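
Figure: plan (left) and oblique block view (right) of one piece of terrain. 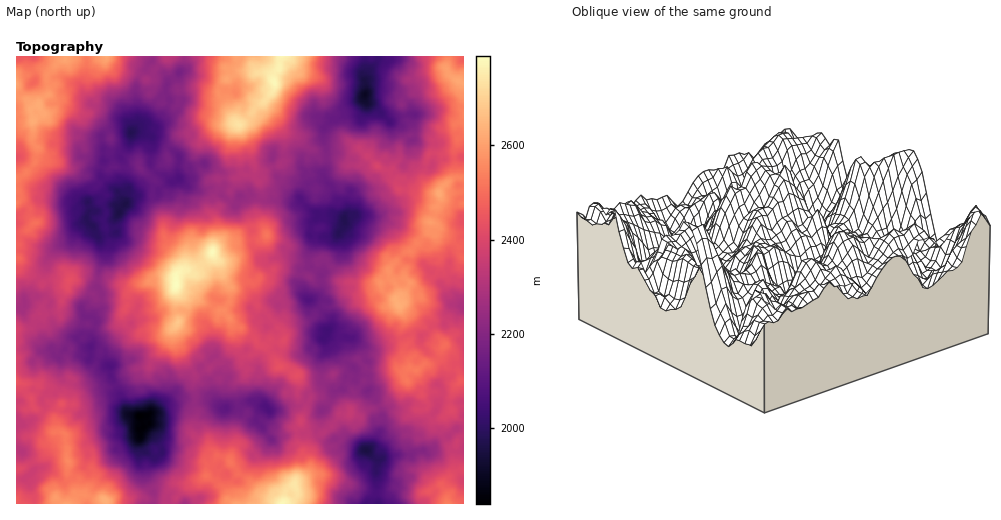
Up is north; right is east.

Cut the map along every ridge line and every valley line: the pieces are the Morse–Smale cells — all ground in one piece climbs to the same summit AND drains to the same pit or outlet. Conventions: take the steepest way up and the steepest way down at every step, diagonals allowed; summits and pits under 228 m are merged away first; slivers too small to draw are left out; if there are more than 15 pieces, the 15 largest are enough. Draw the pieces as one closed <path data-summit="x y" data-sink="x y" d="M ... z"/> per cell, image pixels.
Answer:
<path data-summit="398 304" data-sink="365 94" d="M447 56l-69 0-2 6-8 10-3 8 1 13 13-2 20 5 11 10 3 8-17 4-5 2 0 2-26-23-8 13-11 2-7 5-6 0-9 9-1 10 3 8 0 21-3 7 10 16 5 12 0 10 7 7 0 4-7 12 0 20-14 12-4 10 0 13-9 10 19 19 1 7-3 6 2 3 23 3 8 10 7 15-1 5-7 4-4-2 4 4 8 2 0 14 11 16 6-2 13-11 9-13-3-4 2-4 4-4-1-7-5-7 0-9-3-8 0-9 3-7-1-7-7-14-12-9-3-8 9-5-1-10 15-15 7-2 19-23 0-6 10-20 0-9-10-7-4-7 0-13 3-11 3-2 12 1 10-4 4-12 6-3 0-52-15-9-3-5z"/><path data-summit="176 284" data-sink="140 416" d="M213 253l-4 7-15 12-12-1-7 8-20 0-10 5-15 2-15-2-7-4-10 0 0 6 3 6 0 17-9 8-7 0-3 17-16 13 2 3 9 4 13-6 1 9 19 10 0 8 17 37 13 4 4 10 4-3-2-6 1-2 21-13 6 0 6-3 7 0 7 3 13-1 15 7 16-1 7-5 10-1 10 5 5 5 3 0 17-5 9 0 7-8 2-4-7-7-3-10-10-8-9-3-3-5 5-16 3-5-1-7-5-5 6-14-1-11-25-23-3 2-13-1-12 5-5-7-5-15z"/><path data-summit="105 500" data-sink="140 416" d="M22 308l-6 1 0 194 137 1 1-12-7-13-1-12-6-9 0-22 3-8-1-9-2-3-13-4-17-37 0-8-19-10-1-9-9 6-15-5-7 8-3-1-12-15-5-14-13-8z"/><path data-summit="39 104" data-sink="125 204" d="M105 56l-38 0-17 15-2 3 1 20-10 8-1 4 2 7-8 9 0 19 5 5-1 16-12 13-8 3 1 23 7 1 6 6 0 7 5 7-7 8-8 5-4 8 0 14 4 4 1 7 14 8 7 8 8-4 17 2 4-3 11-3 7 0 8 4 8-29-12-25-6-5 0-6 3-4 8 0 12-6 6 0 3 5 7-6-6-10-19-17 3-13 0-19-3-8 5-5 9-4 10 0 6 4 3-2 3-6-1-38 5-11-29-9z"/><path data-summit="176 284" data-sink="365 94" d="M325 181l-10 0-7 3-9 18-39-2-2 16 9 19-7 4-32 4-13 5-3 5 7 9 2 10 9 14 12-5 13 1 3-2 23 19 3 15-6 14 5 5 1 7-3 5-5 16 3 5 9 3 10 8 3 10 6 6 12-5 4-4 11 7-5 13-7 6 0 6 11 21 7 3-1-7-7-8 9-12 9 0 8 3 10-6 10-3 1-3-11-14 0-14-8-2-4-4 4 2 7-4 1-5-7-15-8-10-23-3-2-3 3-6-1-7-19-19 9-10 0-13 4-10 14-12 0-20 7-12 0-4-7-7 0-10-5-12z"/><path data-summit="283 503" data-sink="140 416" d="M308 394l-3 7-6 5-9 0-17 5-3 0-5-5-10-5-10 1-7 5-16 1-15-7-13 1-7-3-7 0-6 3-6 0-21 13-1 2 2 6-5 6 14 11 5 10-5 6-5 0-8-6-4-10 0 18 6 9 1 12 7 13 0 11 129 1 9-4 5-5-2-13 6-4 8-10-6-12 1-24-3-8 0-5 9-21z"/><path data-summit="398 304" data-sink="140 416" d="M463 135l-5 3-4 12-10 4-12-1-3 2-3 11 0 13 3 6 11 8 0 9-10 20 0 6-19 23-7 2-15 15 1 10-9 5 3 8 12 9 8 18-3 10 0 9 3 8 0 9 5 7 1 7-4 4-2 4 17 14 7 14-1 7 5 8 13-3-3 17 7 13 7 0-2 12 1 12-13 15 4 8 2 11 16-1z"/><path data-summit="176 284" data-sink="125 204" d="M125 128l-14 2-10 7 3 8-3 32 19 17 6 10-7 6-3-5-6 0-12 6-8 0-3 4 0 6 6 5 12 25-7 28 32 7 15-2 10-5 20 0 7-8 12 1 16-14 3-7 4-14-1-24 2-8-2-11 2-3-7-3-12 2-11-3-9-8 0-22-3-4-19-9-7-9-11-3-8 0z"/><path data-summit="274 82" data-sink="365 94" d="M365 56l-84 1-1 10-6 8 1 11-12 16 0 7 15 16 5 9 1 24-5 8-7 1-5 3-8 2-4-3-1 7 7 10 1 14 37 2 9-18 7-3 10-1-2-6 3-7 0-21-3-8 1-10 9-9 6 0 7-5 11-2 7-8 2-11z"/><path data-summit="274 82" data-sink="125 204" d="M253 56l-68 0-1 10-6 9 0 22-9 5-4 9-10 14-12 0-10 6 17 4 7 9 15 5 6 6 0 21 10 11 11 3 10-2 8 2 2-2-1-10 19-1 5-4-4-24 1-25-6-6-14-26 4-9 12-9 4-3 19 1-4-5z"/><path data-summit="398 304" data-sink="367 450" d="M407 380l-12 16-15 11 2 19-8 18-7 6 11 10-2 40 2 4 69 0-1-11-4-8 13-15-1-12 2-12-7 0-7-13 2-16-12 2-5-8 1-7-7-14-8-7z"/><path data-summit="274 82" data-sink="140 416" d="M280 56l-25 0-1 11 3 5-18-1-10 6-9 11-1 6 6 6 8 18 6 6-1 25 4 24-5 4-19 2 0 12 13 11 5 0 5-6 8-1 11 5 2-9-8-15 1-7 9 3 15-6 4-4 0-28-5-9-15-16 0-7 12-16-1-11 6-8z"/><path data-summit="39 104" data-sink="140 416" d="M18 258l-2 0 0 49 6 1 4 11 13 8 5 14 15 16 16-19 7-4 3-17 7 0 9-8 0-17-3-6 0-5-9-5-7 0-11 3-4 3-17-2-8 4-7-8-14-8z"/><path data-summit="283 503" data-sink="367 450" d="M342 440l-7 6-20 10-7 17-13 9 2 13-5 5-7 2-1 2 94-1 0-43-11-10z"/><path data-summit="39 104" data-sink="140 416" d="M66 56l-50 1 1 120 7-2 12-13 1-16-5-5 0-19 8-9-2-7 1-4 10-8-1-20 11-12 6-3z"/>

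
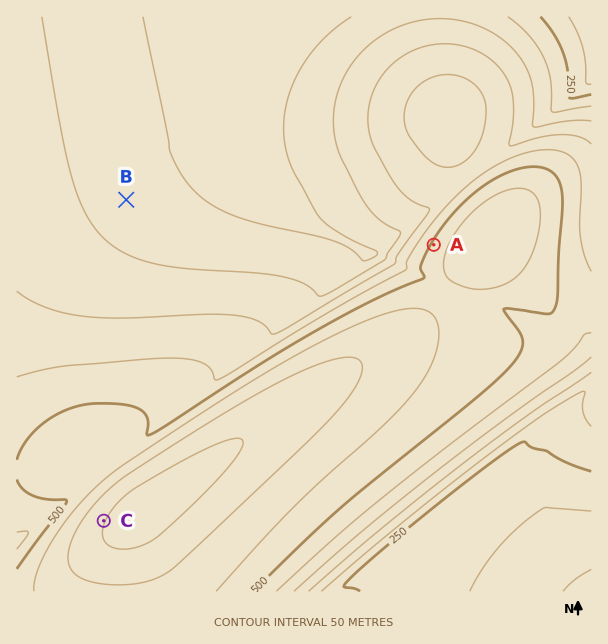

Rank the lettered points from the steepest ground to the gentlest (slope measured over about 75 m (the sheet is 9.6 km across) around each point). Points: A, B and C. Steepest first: A C B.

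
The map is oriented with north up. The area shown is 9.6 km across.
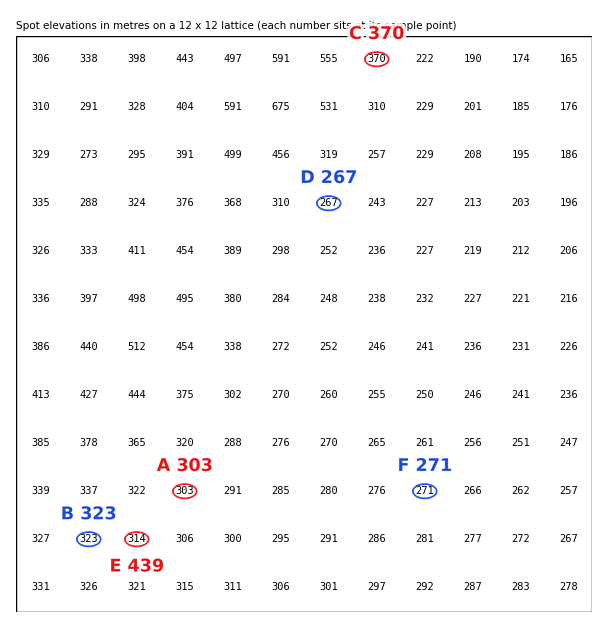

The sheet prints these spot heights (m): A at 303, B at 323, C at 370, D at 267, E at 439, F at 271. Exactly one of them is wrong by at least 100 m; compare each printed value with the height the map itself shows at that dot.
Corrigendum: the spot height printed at E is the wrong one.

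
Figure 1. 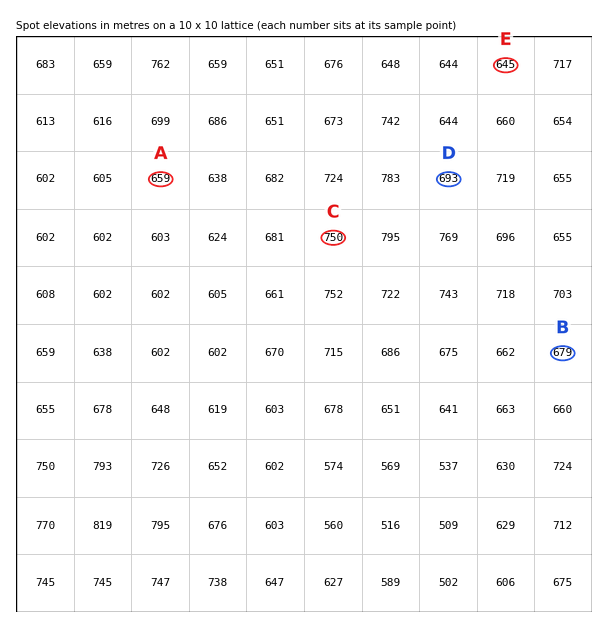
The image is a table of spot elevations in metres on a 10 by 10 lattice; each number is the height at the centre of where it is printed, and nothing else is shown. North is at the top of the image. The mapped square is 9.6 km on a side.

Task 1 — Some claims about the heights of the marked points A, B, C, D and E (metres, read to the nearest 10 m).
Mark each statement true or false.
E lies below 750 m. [true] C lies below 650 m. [false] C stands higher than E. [true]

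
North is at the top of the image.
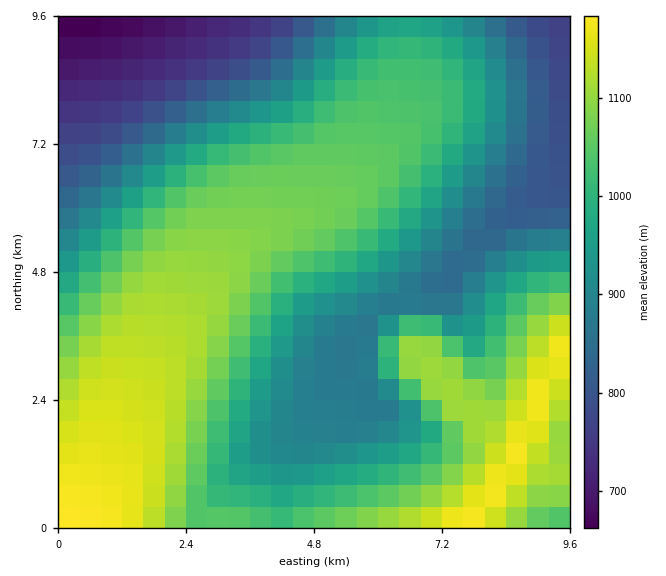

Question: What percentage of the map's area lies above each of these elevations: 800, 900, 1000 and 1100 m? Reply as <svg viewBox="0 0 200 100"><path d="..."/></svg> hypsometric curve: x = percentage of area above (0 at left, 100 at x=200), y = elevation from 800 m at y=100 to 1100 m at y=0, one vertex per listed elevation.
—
<svg viewBox="0 0 200 100"><path d="M180 100l-36-33-41-34-62-33"/></svg>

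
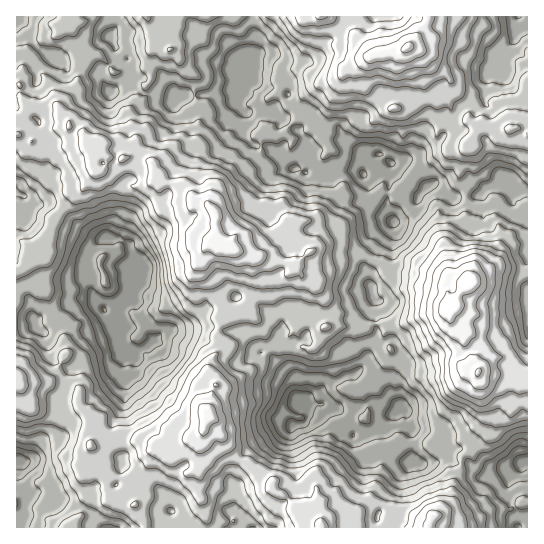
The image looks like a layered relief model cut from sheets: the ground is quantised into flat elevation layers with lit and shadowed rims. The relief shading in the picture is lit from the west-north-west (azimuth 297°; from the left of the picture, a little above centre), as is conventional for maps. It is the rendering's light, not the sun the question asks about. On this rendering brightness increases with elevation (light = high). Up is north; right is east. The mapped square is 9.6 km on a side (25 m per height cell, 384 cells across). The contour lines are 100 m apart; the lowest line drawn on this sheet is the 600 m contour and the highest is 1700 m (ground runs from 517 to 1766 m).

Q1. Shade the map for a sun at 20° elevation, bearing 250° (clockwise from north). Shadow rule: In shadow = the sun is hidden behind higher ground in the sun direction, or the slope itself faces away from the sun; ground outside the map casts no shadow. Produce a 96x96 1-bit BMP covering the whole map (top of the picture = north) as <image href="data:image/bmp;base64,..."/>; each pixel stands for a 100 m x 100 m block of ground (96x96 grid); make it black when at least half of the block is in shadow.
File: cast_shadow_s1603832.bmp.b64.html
<image width="96" height="96" href="data:image/bmp;base64,Qk2+BAAAAAAAAD4AAAAoAAAAYAAAAGAAAAABAAEAAAAAAIAEAAATCwAAEwsAAAIAAAAAAAAA////AAAAAAAACABgAAAAODADD/wAAABwBAAAPjAAT/4AAADwDwAAPnAB//wAAADwDwAAPPAB//6AAADgDwAAEOAA//7AAAGADwAAAQOA//8AAAAADoAQDw+A//4AAAAAAAAQZ4/AP/8AAAAAAwAQd9/AP/8AAAAAGwB4///gH/8AAAAAGwD4///wD/8AAAAAAAP8f//4Cf8AAAAAAA/8f//wAz8AAAAAAA/8f/8AAAwAAAAAAH/8f/gAAAwAAQAAAH/+//gAAAwAAQAAAP////AAABwAAAAAAf//34AAABgAAAAACf//wAAAAAAAAEAAA///wAAAAAAAAOAAA///4AQAAAAMAPgAD///4BAAAAAfAfwAD///8BAAAAAfgfwAB///8CAAAAAfh/wAB///8AAAAEAfD/4AAP//4AgAAEAYB/4AAf//4AAAAGB/h/4AA///4AAAAPB/x/8AA///4AAAAfD/5/8AB///wAAAAfJ/5/8AD//8AAAAAfv/x/8AB//4AAAAAf//l/8AAP/AMAAAAP//P/4AAH8AMAAAAM//P/wAAHgAIAAAAM//P/gAAPAAAAAAAf/+P/gAAGAAAAAAAf/4H/wAAAAAAAAAA//wD/AAAAAADAAAAP/wP+AAAAAADcAAAf/gH+AAAAAAD+AACf9hn8AAAAAAH+AAH/9B/4AAAAAAH/AAH/8B/wAAAAAAH+AAAf8B/hgAAAAAP+AAAf8D/DgAAAAAf+AAAf8D/HgAAAAAf+AAA/8D/HgACAAAf+AAA/8B+PgACAAAf+AAA/8B/HgAAAAAf8AAQ/8B/AAAAAEAP4YAA/8B/kAAAAHAfgYAA/8B/wAAAG/g//4AM/8B/8AAAH+Af/4Af/8A/8AAAB+Qf/8Af99B/8AAAD+Af/8A/weB/4AAAX+MA/8Afx8AYAAAAf+IR/+AYj8AAAAAAf+G//+AAD4AAAAAA/8Pf/8AwAAAAAAAA/8f//4BwRAAAAAAA/+//+AhxBgAAAAAA///++AAABAAAAAAY///8+AAAAAAAAAAY///8+AQACAAAAAAA///4+AAAGAAAAAIB///48AAAGAAAAAMh///wwQAAAAAAAAPv///AgAAAAAAAAAPv//8BgAAAAAAAAAPz3/gBgAAAQAAAAAjzngADgAAAQAAAEBzn6AADAAAAQAIAPhxn+AAAAAAAAAYB/h8j+CAAAAAAAAAB/h+H8CAEAAAAAAAH/N/H8AAAAAAAAAAP/P/BiAAAAAAAIAAf+P/DwAAAAAAAoAAf/H+D8AAAAAAAwAAv/EYA4AAAAAADAAAP/gIBwAAAAAADAAwp/AAAwAAAAAAD4Bxj8AAAwAAAAAAH+Bxz4AgH4AAAAAAP+AjjwAAP4AAAAAAf+AngAgAP4AAAAAB/+AmACAB94AAAAAB/+AMAGAB8wAAAAAB/8AAA+AD8wAAAAAH/+AAB+AD5wAAAAA///AAA+AD7gAAAAA///gAA8ADhgAAAAAP//wAA4ADBAAAAAQH//4AAwADgAAAAGAC//8ADwABAAAAGCAD4/8="/>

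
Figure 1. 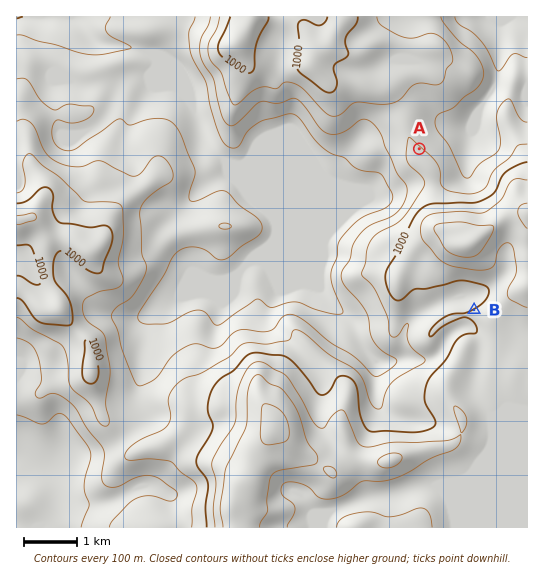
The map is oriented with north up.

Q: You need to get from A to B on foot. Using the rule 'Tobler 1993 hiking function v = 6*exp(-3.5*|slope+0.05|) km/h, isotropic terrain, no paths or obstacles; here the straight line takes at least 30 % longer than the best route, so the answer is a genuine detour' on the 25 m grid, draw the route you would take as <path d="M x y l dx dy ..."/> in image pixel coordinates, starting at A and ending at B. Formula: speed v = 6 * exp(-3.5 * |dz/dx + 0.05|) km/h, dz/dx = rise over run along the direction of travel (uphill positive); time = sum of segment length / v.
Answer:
<path d="M419 149l0 1 2 3 0 13 6 13 0 8-17 35 0 29 15 30 2 2 27 14 7 6 13 7"/>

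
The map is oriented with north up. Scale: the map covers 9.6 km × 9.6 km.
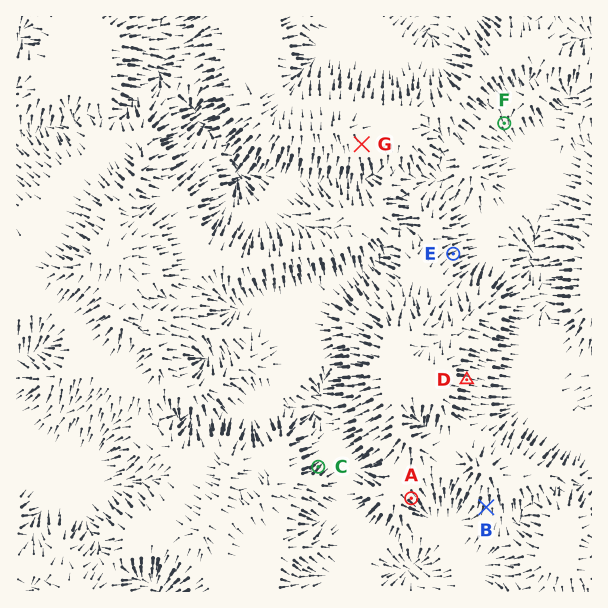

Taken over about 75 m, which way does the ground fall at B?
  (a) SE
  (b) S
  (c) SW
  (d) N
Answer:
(b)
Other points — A SE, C NE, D E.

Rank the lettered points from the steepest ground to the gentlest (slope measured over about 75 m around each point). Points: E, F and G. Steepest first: E F G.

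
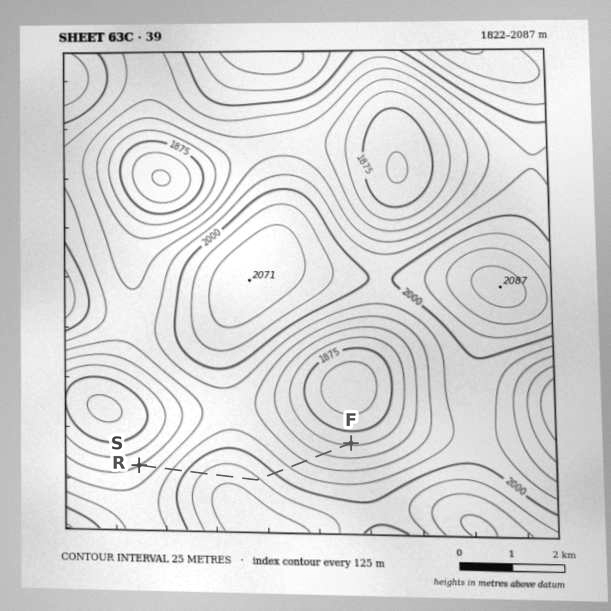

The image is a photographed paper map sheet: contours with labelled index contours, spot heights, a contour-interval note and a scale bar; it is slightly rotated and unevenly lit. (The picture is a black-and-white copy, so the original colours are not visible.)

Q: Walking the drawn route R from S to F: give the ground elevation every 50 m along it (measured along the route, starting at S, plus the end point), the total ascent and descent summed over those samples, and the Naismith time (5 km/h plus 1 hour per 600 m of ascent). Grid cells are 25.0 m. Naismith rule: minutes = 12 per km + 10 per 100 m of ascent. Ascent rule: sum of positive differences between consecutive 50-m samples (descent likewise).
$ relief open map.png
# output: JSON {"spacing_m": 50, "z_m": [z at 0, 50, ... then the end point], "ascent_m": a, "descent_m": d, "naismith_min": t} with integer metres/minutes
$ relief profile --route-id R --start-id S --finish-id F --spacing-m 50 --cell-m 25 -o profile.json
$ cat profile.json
{"spacing_m": 50, "z_m": [1925, 1928, 1931, 1934, 1937, 1941, 1944, 1948, 1952, 1956, 1960, 1965, 1969, 1974, 1978, 1983, 1987, 1992, 1996, 2001, 2005, 2009, 2013, 2017, 2020, 2024, 2027, 2030, 2032, 2035, 2037, 2039, 2040, 2041, 2042, 2042, 2043, 2043, 2042, 2042, 2041, 2039, 2038, 2037, 2035, 2033, 2031, 2028, 2025, 2021, 2017, 2013, 2009, 2005, 2001, 1997, 1993, 1989, 1985, 1981, 1977, 1973, 1969, 1966, 1962, 1958, 1955, 1951, 1948, 1944, 1941, 1938, 1935, 1931, 1928, 1925, 1922, 1919, 1917, 1914, 1911, 1909, 1906, 1904, 1902, 1899, 1897, 1896], "ascent_m": 117, "descent_m": 147, "naismith_min": 64}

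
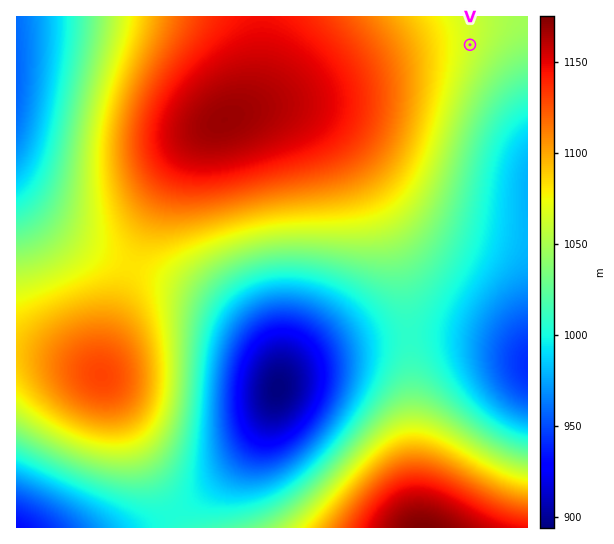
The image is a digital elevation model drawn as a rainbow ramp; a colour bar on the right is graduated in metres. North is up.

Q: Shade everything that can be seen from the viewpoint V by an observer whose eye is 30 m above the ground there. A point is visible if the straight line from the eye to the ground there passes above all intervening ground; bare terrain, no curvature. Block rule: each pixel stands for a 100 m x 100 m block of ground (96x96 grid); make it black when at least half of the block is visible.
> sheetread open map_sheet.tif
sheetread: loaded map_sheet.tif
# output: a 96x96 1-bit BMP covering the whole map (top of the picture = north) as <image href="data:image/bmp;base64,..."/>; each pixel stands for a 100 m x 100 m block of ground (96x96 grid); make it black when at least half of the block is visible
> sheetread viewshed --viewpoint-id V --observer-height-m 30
<image width="96" height="96" href="data:image/bmp;base64,Qk2+BAAAAAAAAD4AAAAoAAAAYAAAAGAAAAABAAEAAAAAAIAEAAATCwAAEwsAAAIAAAAAAAAA////AAAAAAAAAAAAAAP///////8AAAAAAAH///////8AAAAAAAB///////8AAAAAAAA///////8AAAAAAAAf//////8AAAAAAAAP//////8AAAAAAAAH//////8AAAAAAAAD//////8AAAAAAAAB//////8AAAAAAAAB//////8AAAAAAAAA//////8AAAAAAAAAf/////8AAAAAAAAAP/////8AAAAAAAAAH/////8AAAAAAAAAD/////8AAAAAAAAAD/////8AAAAAAAAAB/////8AAAAAAAAAA/////8AAAAAAAAAA/////8AAAAAAAAAAf////8AAAAAAAAAAP////8AAAAAAAAAAP////8AAAAAAAAAAH////8AAAAAAAAAAD////8AAAAAAAAAAD////8AAAAAAAAAAB////8AAAAAAAAAAA////8AAAAAAAAAAA////8AAAAAAAAAAAf///8AAAAAAAAAAAf///8AAAAAAAAAAAP///8AAAAAAAAAAAP///8AAAAAAAAAAAH///8AAAAAAAAAAAH///8AAAAAAAAAAAD///8AAAAAAAAAAAD///8AAAAAAAAAAAB///sAAAAAAAAAAAB//+EAAAAAAAAAAAA//+AAAAAAAAAAAAA//8AAAAAAAAAAAAAf/8AAAAAAAAAAAAAf/4AAAAAAAAAAAAAP/4EAAAAAAAAAAAAP/8MAAAAAAAAAAAAP//8AAAAAAAAAAAAH//8AAAAAAAAAAAAH//8AAAAAAAAAAAAH//8AAAAAAAAAAAAH//8AAAAAAAAAAAAD//8AAAAAAAAAAAAD//8AAAAAAAAAAAAD//8AAAAAAAAAAAAD//8AAAAAAAAAAAAD//8AAAAAAAAAAAAD//8AAAAAAAAAAAAD//8AAAAAAAAAAAAH//8AAAAAAAAAAAAH//8AAAAAAAAAAAAH//8AAAAAAAAAAAAH//8AAAAAAAAAAAAH//8AAAAAAAAAAAAP//8AAAAAAAAAAAAP//8AAAAAAAAAAAAf//8AAAAAAAAAAAAf//8AAAAAAAAAAAA///8AAAAAAAAAAAA///8AAAAAAAAAAAB///8AAAAAAAAAAAD///8AAAAAAAAAAAH///8AAAAAAAAAAAP///8AAAAAAAAAAAf///8AAAAAAAAAAA////8AAAAAAAAAAB////8AAAAAAAAAAD////8AAAAAAAAAAH////8AAAAAAAAAAP////8AAAAAAAAAAf////8AAAAAAAAAAf////8AAAAAAAAAA/////8AAAAAAAAAB/////8AAAAAAAAAB/////8AAAAAAAAAD/////8AAAAAAAAAD/////8AAAAAAAAAD/////8AAAAAAAAAD/////8AAAAAAAAAH/////8AAAAAAAAAH/////8AAAAAAAAAH/////8AAAAAAAAAH/////8AAAAAAAAAH/////8AAAAAAAAAP/////8AAAAAAAAAP/////8AAAAAAAAAP/////8AAAAAAAAAf/////8AAAAAAAAA//////8="/>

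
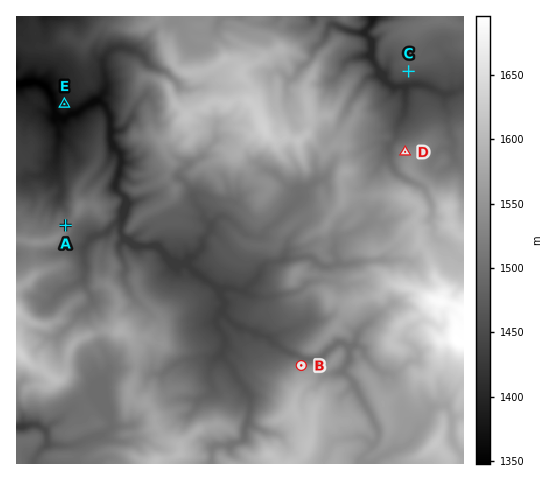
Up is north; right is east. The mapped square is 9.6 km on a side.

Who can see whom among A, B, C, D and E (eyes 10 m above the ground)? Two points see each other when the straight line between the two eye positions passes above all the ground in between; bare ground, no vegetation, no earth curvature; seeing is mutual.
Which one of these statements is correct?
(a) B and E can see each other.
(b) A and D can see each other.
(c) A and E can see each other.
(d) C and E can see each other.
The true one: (c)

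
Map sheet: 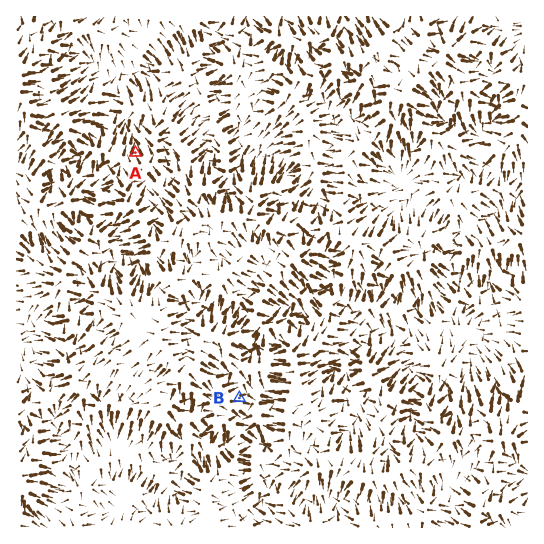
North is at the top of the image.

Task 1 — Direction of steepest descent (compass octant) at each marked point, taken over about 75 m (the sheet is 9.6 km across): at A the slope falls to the N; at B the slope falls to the E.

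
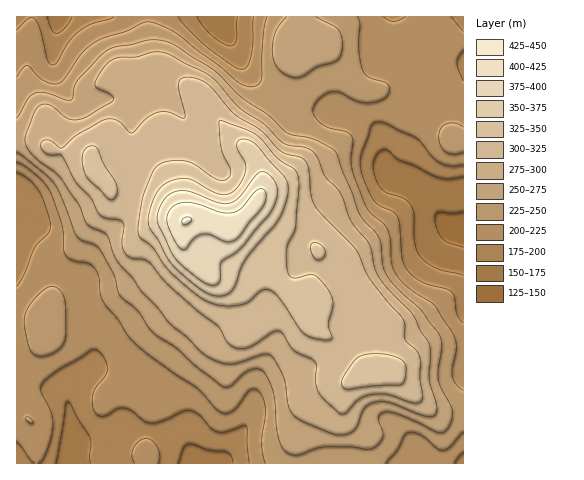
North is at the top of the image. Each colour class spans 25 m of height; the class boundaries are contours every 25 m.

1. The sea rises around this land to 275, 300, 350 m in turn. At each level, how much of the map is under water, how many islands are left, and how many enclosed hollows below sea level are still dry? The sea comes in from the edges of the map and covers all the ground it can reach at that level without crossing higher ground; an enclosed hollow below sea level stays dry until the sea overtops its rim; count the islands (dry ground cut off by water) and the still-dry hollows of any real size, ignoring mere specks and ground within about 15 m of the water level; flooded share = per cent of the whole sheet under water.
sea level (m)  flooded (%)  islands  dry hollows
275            61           1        0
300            73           1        0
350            94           1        0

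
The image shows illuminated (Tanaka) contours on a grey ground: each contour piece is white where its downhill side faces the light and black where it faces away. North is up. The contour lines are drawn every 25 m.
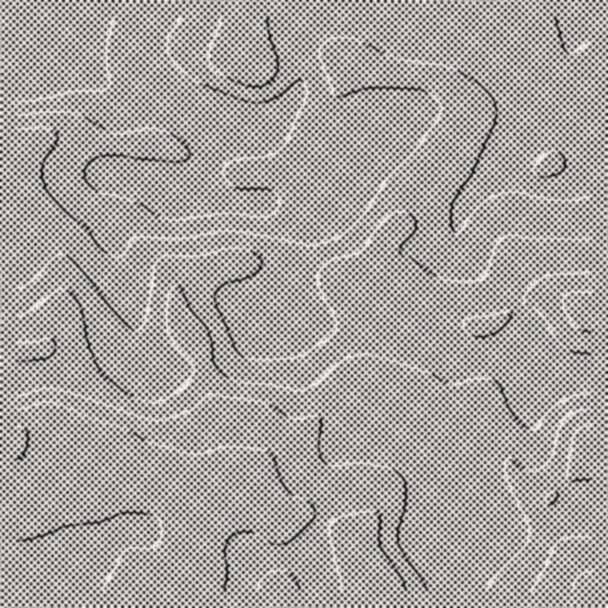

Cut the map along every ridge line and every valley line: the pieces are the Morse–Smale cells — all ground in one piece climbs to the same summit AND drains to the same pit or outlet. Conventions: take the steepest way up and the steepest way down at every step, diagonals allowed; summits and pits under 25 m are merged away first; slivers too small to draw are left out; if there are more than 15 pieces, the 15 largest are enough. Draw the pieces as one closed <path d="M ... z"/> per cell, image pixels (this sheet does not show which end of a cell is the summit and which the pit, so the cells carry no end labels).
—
<path d="M111 175l-10 1-15 15-22 31-35 34-8 6-5 1 0 328 434 1 1-16 5-10 0-132 2-20-4-15 0-24 3-15-68-40-17-1-28 6-39-3-11-20-4-19-12 28-21 13-10 18-14 13-44 13-33 0-16-26-4-16-8-53-4-13-14-26 0-27 8-28-1-3z"/><path d="M578 16l-282 0-2 28 6 24 0 19-10 15-27 25-20-3-51-20-39-1-18-3-16-6-36-26-12-6-9 0 10-23 2-15 0-8-57 0-1 245 5 1 35-32 16-17 14-22 15-15 10-1 6 1 1 3-8 28 0 27 14 26 4 13 8 53 4 16 16 26 33 0 44-13 14-13 10-18 21-13 12-28 4 19 11 20 39 3 42-9 6-4 2-7-2-48 12-7 28-2 17-4 5-5 9-32 25-28 9-15 24 18 19 8 27 0 17-10 5-24 0-52-3-17-10-15-6-16 2-17 8-21z"/><path d="M591 16l-13 1 2 1-10 36 1 9 15 24 3 17 0 52-5 24-17 10-27 0-19-8-24-18-9 15-25 28-9 32-5 5-17 4-28 2-12 7 0 55-12 7 9 1 12 6 43 28 15 6 78 0 35 13 20-1z"/><path d="M500 358l-44 1 1 4-3 12 0 24 4 23-2 12 0 132-5 10 0 15 140 1 1-218-26-2-29-12z"/><path d="M294 16l-219 0-5 29-8 17 9 0 12 6 28 22 24 10 30 4 27 0 51 20 20 3 27-25 10-15 0-19-6-24 0-14 2-9z"/>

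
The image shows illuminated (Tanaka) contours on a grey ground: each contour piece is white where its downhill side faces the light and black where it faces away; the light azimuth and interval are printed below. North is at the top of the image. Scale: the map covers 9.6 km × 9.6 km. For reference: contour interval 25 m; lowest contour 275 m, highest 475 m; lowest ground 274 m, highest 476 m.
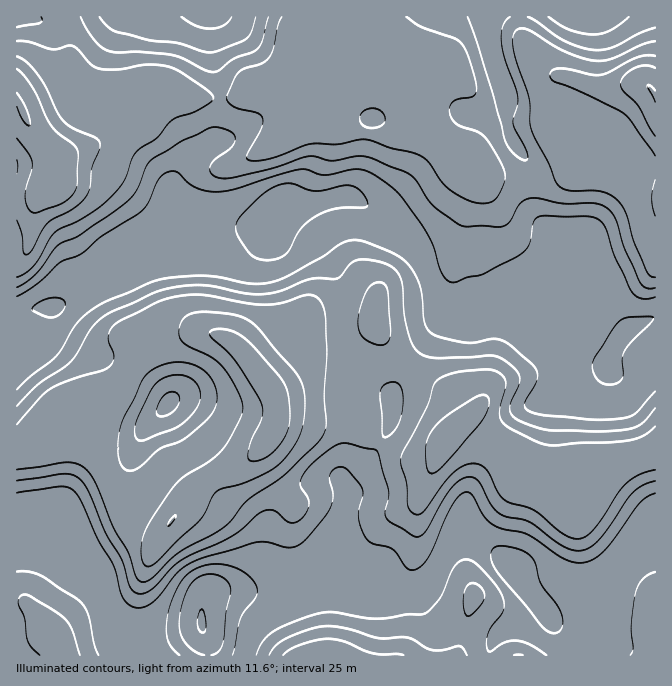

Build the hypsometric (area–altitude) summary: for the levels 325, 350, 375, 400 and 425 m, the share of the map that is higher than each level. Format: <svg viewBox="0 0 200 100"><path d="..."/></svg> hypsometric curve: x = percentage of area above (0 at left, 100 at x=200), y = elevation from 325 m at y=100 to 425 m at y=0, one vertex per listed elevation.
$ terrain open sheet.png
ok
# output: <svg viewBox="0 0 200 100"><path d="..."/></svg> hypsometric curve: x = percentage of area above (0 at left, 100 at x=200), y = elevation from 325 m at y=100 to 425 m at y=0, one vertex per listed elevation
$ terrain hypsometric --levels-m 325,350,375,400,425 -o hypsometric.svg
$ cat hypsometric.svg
<svg viewBox="0 0 200 100"><path d="M192 100l-54-25-32-25-35-25-56-25"/></svg>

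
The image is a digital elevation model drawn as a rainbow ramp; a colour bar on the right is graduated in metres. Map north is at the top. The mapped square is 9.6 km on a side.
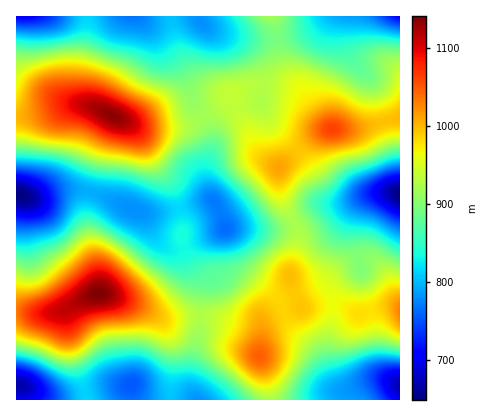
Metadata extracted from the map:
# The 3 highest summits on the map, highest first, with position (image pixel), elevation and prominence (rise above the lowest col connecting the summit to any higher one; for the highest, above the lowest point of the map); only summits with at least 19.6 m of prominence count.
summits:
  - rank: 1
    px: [98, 294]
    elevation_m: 1141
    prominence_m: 492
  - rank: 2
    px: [112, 116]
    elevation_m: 1135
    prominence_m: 216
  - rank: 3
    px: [332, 128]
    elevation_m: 1063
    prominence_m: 141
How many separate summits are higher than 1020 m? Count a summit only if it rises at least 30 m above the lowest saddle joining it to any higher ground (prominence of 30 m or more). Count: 4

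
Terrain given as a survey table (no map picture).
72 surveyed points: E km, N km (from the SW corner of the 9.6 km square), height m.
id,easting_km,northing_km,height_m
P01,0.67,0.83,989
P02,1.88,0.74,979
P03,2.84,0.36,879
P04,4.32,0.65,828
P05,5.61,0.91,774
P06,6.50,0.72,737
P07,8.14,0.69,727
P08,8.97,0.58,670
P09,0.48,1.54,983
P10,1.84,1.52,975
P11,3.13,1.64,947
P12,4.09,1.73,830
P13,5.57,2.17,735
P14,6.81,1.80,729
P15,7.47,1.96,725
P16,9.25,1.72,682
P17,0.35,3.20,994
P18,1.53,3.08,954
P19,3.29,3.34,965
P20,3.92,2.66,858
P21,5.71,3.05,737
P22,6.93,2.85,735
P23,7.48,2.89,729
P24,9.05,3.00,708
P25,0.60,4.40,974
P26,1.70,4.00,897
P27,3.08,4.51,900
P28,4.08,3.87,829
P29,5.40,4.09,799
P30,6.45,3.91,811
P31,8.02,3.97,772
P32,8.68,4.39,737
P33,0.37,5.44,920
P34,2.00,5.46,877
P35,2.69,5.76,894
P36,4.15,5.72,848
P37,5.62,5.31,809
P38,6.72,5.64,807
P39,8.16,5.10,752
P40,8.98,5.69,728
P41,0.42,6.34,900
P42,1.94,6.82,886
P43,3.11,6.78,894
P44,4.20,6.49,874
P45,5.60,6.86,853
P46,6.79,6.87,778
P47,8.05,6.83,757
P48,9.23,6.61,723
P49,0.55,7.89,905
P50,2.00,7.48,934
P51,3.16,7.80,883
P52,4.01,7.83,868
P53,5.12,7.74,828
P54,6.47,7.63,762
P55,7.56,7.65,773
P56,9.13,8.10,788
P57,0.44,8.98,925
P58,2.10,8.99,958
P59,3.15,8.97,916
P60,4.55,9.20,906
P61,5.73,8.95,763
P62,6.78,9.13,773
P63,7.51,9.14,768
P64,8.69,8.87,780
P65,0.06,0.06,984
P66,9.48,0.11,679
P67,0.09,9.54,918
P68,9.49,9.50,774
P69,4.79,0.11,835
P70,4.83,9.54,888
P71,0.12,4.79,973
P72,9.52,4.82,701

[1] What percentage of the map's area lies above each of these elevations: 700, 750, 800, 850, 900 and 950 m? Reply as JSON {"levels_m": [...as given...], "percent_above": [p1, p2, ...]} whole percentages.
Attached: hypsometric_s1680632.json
{"levels_m": [700, 750, 800, 850, 900, 950], "percent_above": [96, 81, 59, 44, 29, 14]}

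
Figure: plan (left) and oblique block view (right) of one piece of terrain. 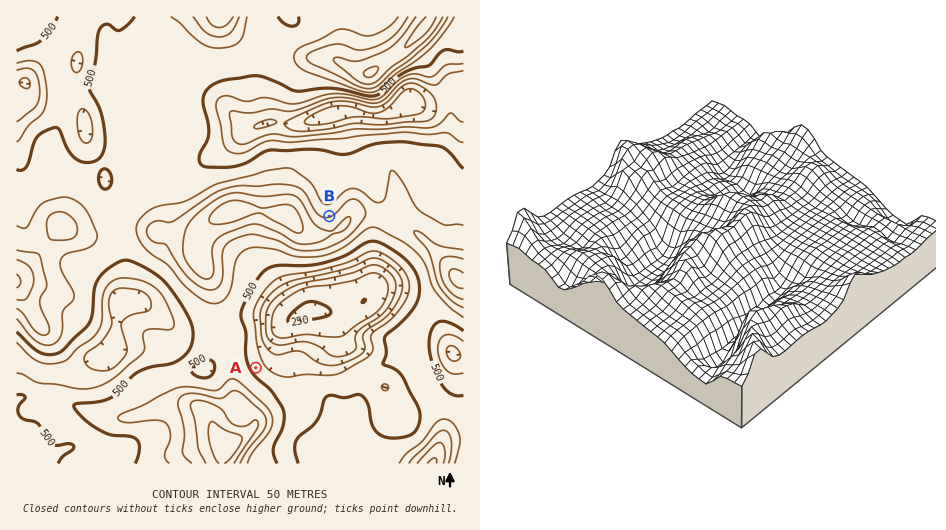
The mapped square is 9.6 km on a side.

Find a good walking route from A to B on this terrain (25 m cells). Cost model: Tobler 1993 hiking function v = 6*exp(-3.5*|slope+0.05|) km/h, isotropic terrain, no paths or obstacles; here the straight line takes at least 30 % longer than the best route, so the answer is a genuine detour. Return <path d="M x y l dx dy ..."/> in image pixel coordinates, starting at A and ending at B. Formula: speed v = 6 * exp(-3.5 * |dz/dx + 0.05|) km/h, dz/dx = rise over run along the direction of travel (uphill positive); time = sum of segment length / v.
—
<path d="M256 368l0-59 15-30 19-19 25-12 6-6 5-10 0-9 3-7"/>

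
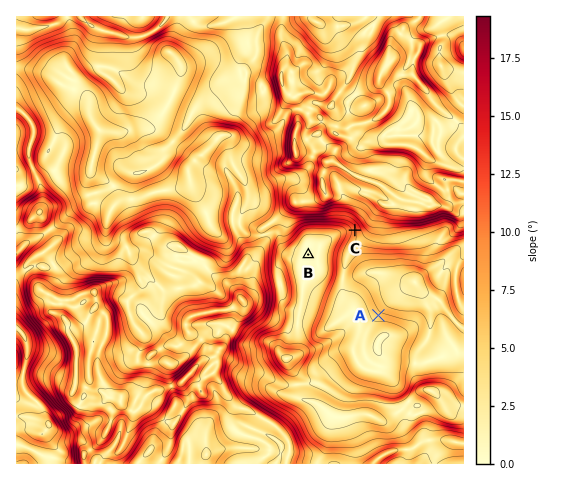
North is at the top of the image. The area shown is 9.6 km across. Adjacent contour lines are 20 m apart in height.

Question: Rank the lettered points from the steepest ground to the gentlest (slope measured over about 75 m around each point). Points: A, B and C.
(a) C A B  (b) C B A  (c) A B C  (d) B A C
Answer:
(a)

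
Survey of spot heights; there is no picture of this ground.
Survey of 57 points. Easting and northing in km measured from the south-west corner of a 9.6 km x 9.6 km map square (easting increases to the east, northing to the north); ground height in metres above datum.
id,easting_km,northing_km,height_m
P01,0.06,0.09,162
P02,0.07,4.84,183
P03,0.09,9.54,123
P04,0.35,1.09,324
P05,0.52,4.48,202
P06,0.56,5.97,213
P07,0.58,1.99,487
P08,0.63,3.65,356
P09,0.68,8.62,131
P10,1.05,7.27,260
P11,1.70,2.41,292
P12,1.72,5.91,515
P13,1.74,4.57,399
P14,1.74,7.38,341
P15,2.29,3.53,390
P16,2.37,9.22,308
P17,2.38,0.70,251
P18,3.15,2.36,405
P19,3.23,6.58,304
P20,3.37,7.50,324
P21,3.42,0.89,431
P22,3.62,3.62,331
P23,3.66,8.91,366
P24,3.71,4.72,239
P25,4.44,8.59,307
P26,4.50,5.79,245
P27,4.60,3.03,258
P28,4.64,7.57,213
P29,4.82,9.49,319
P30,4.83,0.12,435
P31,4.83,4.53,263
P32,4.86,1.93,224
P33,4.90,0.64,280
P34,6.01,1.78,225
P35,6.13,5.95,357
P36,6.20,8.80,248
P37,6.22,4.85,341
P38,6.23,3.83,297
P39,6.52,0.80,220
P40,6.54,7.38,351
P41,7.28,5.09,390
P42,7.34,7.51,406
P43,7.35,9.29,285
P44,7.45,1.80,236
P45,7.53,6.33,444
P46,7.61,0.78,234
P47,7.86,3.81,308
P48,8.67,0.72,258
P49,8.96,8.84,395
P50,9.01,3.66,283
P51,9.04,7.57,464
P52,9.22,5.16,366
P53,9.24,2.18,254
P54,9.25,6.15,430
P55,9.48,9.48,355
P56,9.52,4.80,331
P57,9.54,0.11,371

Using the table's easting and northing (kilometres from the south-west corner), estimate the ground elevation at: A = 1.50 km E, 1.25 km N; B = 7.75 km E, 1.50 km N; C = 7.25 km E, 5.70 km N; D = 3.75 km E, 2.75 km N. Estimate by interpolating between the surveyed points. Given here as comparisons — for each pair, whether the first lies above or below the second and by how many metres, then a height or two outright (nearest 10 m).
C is above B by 180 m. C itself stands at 420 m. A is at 280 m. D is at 380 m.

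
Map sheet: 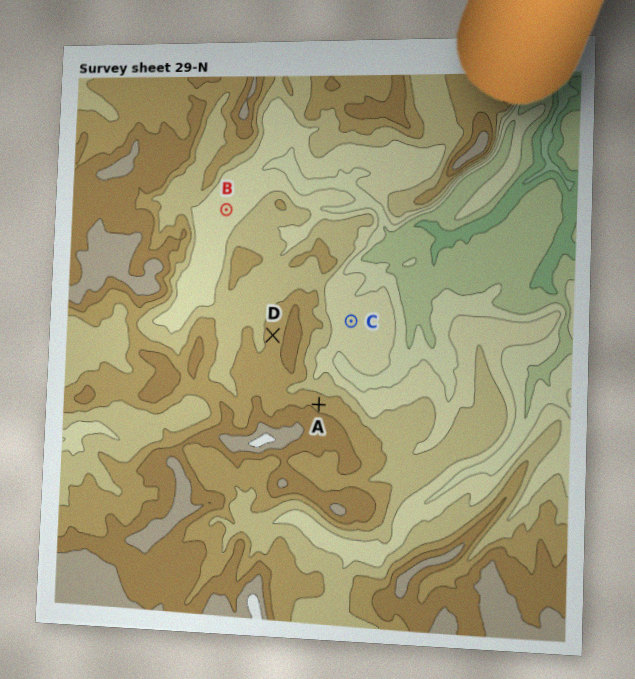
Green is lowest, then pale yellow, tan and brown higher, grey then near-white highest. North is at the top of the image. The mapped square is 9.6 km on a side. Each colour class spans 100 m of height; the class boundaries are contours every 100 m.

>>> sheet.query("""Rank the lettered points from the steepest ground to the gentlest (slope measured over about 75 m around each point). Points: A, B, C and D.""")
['A', 'D', 'C', 'B']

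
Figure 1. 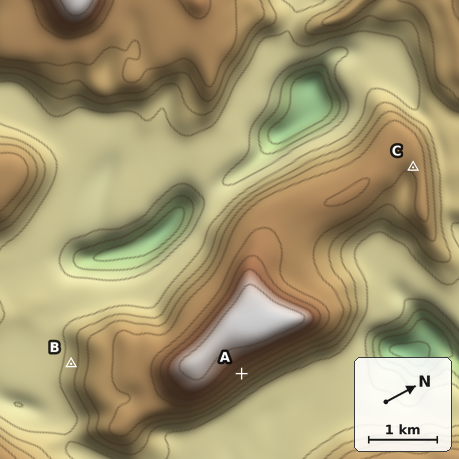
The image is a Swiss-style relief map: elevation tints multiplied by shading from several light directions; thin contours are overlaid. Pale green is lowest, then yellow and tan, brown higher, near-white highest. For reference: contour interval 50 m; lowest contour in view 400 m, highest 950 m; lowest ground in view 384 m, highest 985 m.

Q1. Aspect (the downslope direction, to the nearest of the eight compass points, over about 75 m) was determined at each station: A E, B SW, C SE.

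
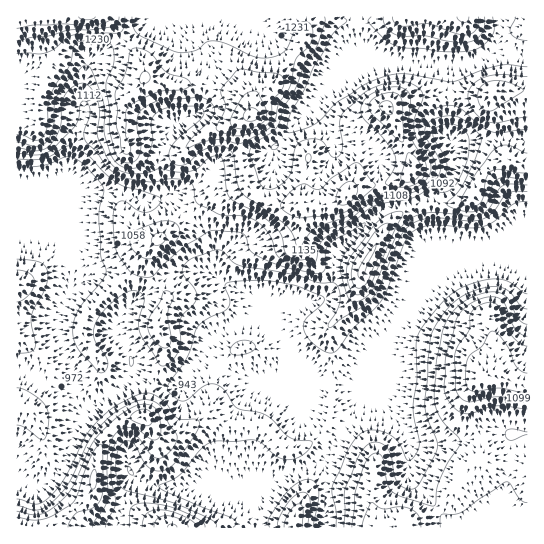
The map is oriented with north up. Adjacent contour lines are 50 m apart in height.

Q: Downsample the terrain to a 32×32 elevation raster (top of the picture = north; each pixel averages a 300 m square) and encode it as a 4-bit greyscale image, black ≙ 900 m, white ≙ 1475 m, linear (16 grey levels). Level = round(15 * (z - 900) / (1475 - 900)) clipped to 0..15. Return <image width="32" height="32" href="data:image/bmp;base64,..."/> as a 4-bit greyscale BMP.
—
<image width="32" height="32" href="data:image/bmp;base64,Qk12AgAAAAAAAHYAAAAoAAAAIAAAACAAAAABAAQAAAAAAAACAAATCwAAEwsAABAAAAAAAAAAAAAAABEREQAiIiIAMzMzAERERABVVVUAZmZmAHd3dwCIiIgAmZmZAKqqqgC7u7sAzMzMAN3d3QDu7u4A////AHZ2ZERnZCERNCE1ZmVEREQzVnZEQyERESQhNVVUREREIjV2MiEREQASISRUM0RERCIjdiEiEREREREkUyJEREQiImYiRCERERERE0ISNEREIyJGQ1QyEREhERIiEjRERDMhJGZkMyIiERERERJEVEQzIhJGUyIhERERERESRWVVMiIiIjIRIRERERERElaHeCIiIiIiERERERERERJXiYgiIjMhIyERERERERESR4iIMiIyEjQhEREREhEREkZ4hzIjMhJEIRERESIhERI1eHUyIjMiRDIRERESMhERJGdjQyIzMjQyIREREjUhERJFQlMiIzRDMiERIjNHQREREREzIiNFVDIiM0VUV2IRERERIiIjRWVDM0RoZEZ0ERERESIiI0VmVERFeIZUZiEREREiIiNERVVVV4mZhlVDNEMRIiIjRERVZ4iaqrl2VVZ1IiIiI0VVVmeIiZmqmadEdkQzIjV4d3Znh3iYmZm5U1d3ZkNHqoiYeId4mImJqENGd5l1aKmHiaqod3eJmqYzRmaqdliph3is3IZniauWVWiIqoZYupiIq8yXZnm8mHeKmaqXabu7qqvMuGZniZd3iqmqqImruqqquql2ZmZmZmd3qqmJq6qZmpmZhmZmZmZmZsu6maqZmZmZmZdmZ3eIh2fd3d25iJmYiJmXZnmZmqdn"/>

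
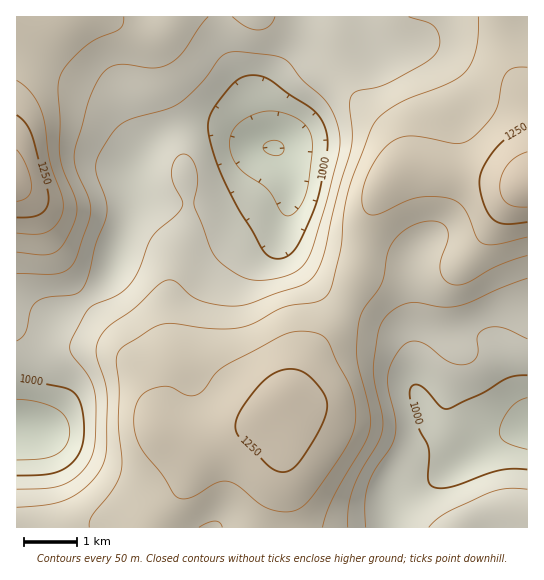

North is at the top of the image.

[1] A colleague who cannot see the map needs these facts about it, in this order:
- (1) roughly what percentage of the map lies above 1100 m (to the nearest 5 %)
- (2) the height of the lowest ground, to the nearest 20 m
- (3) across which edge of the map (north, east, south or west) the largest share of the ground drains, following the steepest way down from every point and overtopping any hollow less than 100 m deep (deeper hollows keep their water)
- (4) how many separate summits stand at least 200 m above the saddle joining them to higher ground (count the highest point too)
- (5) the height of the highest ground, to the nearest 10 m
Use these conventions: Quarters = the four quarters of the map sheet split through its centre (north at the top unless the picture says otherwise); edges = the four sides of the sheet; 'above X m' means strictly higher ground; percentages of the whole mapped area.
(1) Ground above 1100 m makes up about 50 % of the sheet.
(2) About 900 m is the lowest elevation on the sheet.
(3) Most of the ground drains across the western edge.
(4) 2 summits rise at least 200 m above their surroundings.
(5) The highest point reaches roughly 1340 m.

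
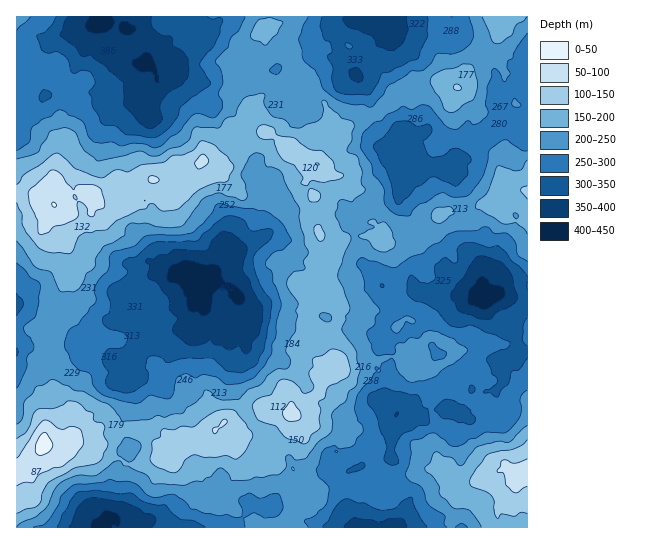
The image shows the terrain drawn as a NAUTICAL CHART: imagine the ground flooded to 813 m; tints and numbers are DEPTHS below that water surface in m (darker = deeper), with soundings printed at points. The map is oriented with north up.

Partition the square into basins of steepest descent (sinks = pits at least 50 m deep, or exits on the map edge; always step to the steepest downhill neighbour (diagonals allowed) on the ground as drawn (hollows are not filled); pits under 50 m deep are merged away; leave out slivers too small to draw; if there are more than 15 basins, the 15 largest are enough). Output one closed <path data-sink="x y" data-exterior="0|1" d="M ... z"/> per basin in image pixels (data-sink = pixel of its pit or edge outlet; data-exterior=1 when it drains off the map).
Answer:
<path data-sink="178 273" data-exterior="0" d="M322 132l-10 5-4 12-5 4-16-4-8-9-12-8-13 5-9 0-15-5-32 32-11 4-14 0-18 12-18-3-24 12-12 3-8 5-11-5-11 0-10 4-7 8-5-7-10 0-8-4-15 1 1 27 16-1 22-14 0 4-7 8-3 8 8 11 12 6 2 4-2 24 3 10-16 20 0 5 8 9-8 14 1 16-10 6-7 10 0 12 5 13 0 28 4 11 0 20 22 0 4-4 20 0 8-6 14-2 9-4 25 0 10 8 3 9 10 7 25-14 16 0 4-8 8-8 15 17 7-3 10 0 14 6 19-17 3-11 14-8 15-16 1-10 7-14-19-10-6-4 0-3 6-9 0-12-2-4 2-4-1-12 14-12 9-3-6-11 0-9-5-23 0-38-5-18-8-10 0-6 12-18 6-20 0-7z"/><path data-sink="481 297" data-exterior="0" d="M318 164l-9 10-2 11 8 10 5 18 0 38 5 23 0 9 6 11-9 3-14 12 1 12-2 4 2 4 0 12-6 12 26 15 8-1 13 4 27-2-1-4-5-4-4 4 0 2-2-2 3-4-3-4-2 3-6 1-4 8-5-2 3-1-3-1 3-4-4-2-6 8-2-1 4-7 11-4 7 0 16 5 9-3 24 0 8 10 9 4 18-7 3 5 0 8 7 12 10 10 9 2 14 13 0 5 5 8 0 12 4 15 10 12-17 11-23 6-10 6 0 18-6 20 54 1 0-3-6-7-2-5 6-7 4-11 8-9-3-12 6-5 10 1 0-277-23-6-10 8-4 8-10 2-15 10-7 1-8-4-5 0-7 4-9 1-20 12-23 4-15-11-4-15 0-9-7-7-15-6-7-9-10-3z"/><path data-sink="102 22" data-exterior="0" d="M269 16l-252 0-1 177 15 0 8 4 10 0 5 7 7-8 5-3 16-1 11 5 8-5 12-3 24-12 18 3 18-12 14 0 14-5 3-6 25-24 2-6 19-12 3-6 0-3-12-12-5-13 3-8 13-8 9-35 7-3z"/><path data-sink="397 151" data-exterior="0" d="M527 16l-22 1-8 12-2 12-27 29-1 13-4 4-5 1-21-7-16 3-10 5-4 6-10 2-7 7-7 1-6 8-22 6-17 16-13 0-8 28 12 10 10 3 7 9 15 6 7 7 0 9 4 15 7 6 8 5 8 0 8-4 7 0 20-12 9-1 7-4 16 4 19-11 10-2 4-8 10-8 5 2 18 2z"/><path data-sink="101 527" data-exterior="1" d="M211 439l-16 0-13 9-24 11-12 1-7 4-13 0-9-7-12-4-8 0-4 3-20-13-6 2-24 0-16 23-5 4-6 1 0 54 271 1 5-9 9-8-6-12 1-5-3-9 0-16-11-4-9-9-8 8-19-1-9-12-1 7 4 9-11 16-3 4-4 0-7-5-7-11-1-21z"/><path data-sink="394 27" data-exterior="0" d="M505 16l-222 0-2 6-8 6-10 0-2 2-2 15-6 9 0 8-6 7-8 5-3 9 8 15 10 7 8-9 15-3 22-12 11 14 15 10 4 12 7 4 5 10 20-15 9 0 7-3 6-8 7-1 7-7 10-2 4-6 10-5 16-3 21 7 5-1 4-4 1-13 27-29 2-12 6-6z"/><path data-sink="397 414" data-exterior="0" d="M410 357l-24 0-8 3-8-1 7 10-7 2-20 0-19-4-8 10-3 14-15 16-13 8 15 9 15 3 15 6 14-4 8 3 6 6 3 9 4 4 9 30 9 10 1-4 12-10 35-12 9 2 1 3 7 6 11 5 11 0 13-4 16-9 1-2-10-12-4-15 0-12-5-8 0-5-14-13-9-2-10-10-7-12-1-11-6-2-14 7-9-4z"/><path data-sink="17 306" data-exterior="1" d="M54 205l-7 7-14 8-17 2 1 250 8-2 19-25 1-20-4-11 0-28-5-13 0-12 7-10 10-6-1-16 8-14-8-9 0-5 16-20-3-10 0-28-11-6-9-11 3-8 7-8z"/><path data-sink="394 527" data-exterior="1" d="M441 465l-38 12-12 10-4 10-9-1-9-11-10 3-10-3-12 6-16 0-9 16-6 5-7 0-7 7-4 8 162 1 7-21 0-18 10-6 6-1-14-3-11-9-1-3z"/>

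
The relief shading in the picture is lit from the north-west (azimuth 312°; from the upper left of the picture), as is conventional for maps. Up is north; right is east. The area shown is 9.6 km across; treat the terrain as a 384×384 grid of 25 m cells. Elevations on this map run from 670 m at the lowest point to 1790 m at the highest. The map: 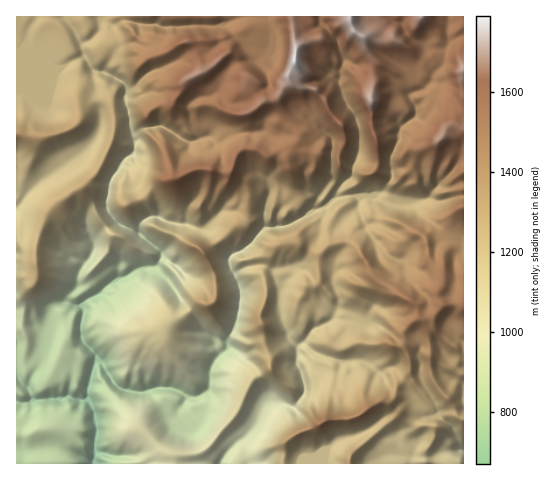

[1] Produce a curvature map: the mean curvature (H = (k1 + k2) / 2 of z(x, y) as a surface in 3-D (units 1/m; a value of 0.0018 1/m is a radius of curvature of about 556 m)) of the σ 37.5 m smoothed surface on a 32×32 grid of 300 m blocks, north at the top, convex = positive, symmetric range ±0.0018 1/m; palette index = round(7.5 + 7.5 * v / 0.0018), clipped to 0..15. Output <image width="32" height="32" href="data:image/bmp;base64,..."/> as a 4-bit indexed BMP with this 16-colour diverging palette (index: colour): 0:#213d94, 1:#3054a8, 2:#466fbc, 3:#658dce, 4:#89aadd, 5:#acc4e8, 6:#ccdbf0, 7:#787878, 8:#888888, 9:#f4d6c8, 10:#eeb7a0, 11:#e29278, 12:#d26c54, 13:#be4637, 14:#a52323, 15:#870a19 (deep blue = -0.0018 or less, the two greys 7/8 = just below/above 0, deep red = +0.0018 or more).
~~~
<image width="32" height="32" href="data:image/bmp;base64,Qk12AgAAAAAAAHYAAAAoAAAAIAAAACAAAAABAAQAAAAAAAACAAATCwAAEwsAABAAAAAAAAAAlD0hAKhUMAC8b0YAzo1lAN2qiQDoxKwA8NvMAHh4eACIiIgAyNb0AKC37gB4kuIAVGzSADdGvgAjI6UAGQqHAHiJgmZ3mqhJhVlXbnZ3eot2Z8HLmadKpGe/RDS4Z1xWe6mym6pVY9hVWv90FZWrxpiZsXqpV4ZfZXYb/fk7dDxjJDOrialHWcRERISd6Fa3W6fUsTEhtHfkTziGlEmGpXaYtDyYiqOIqPg4h4ZGe1h3ibRJmJqINyvVZ2REdm1XhmpUl7iph1GcdUm7u/tZWbVqK4q5mWGgroSUl2M8WneHaVuXiKto0H84qVZlhrlmhiQ2h2fDn/Q/OKZ2g0nWub+meDh5gLX0LFbJd7raSKaul1xzViom4K1Ga0htdmanj2ZIs1dEX2O4dUpVyVVbtY5Fkbj2CP+TC8q4ttR5O3aLaILsCfxBjNBbxXhmd9pmealaYoUDSDq0lSmleL1muGjKag/qWEpVoqnDPFhTNB11e90MSIxnhpdmVXZiVpSXhlV+GXX/uI50S3xTv12oO3hmV/CD1ot+KIxsTgobeHVpZVTpFfhHS8uKiz8OaZqWzO2EmwygdHRFZ6YPD4Go2HVG5ms7CmZIpYhkvw5kNah2ZqaVj71ayJyGVeBfWlh4d3empFRcZFmGmJ6gvmZneXd3l2GHnNpHyWyGNJtYlWt3dpR2+CN6tHUttIVahnhMd3lqlKm6dX1mSqaDl2mmWnh6VoTLi+2neEp8V9qpVXeHhohXVCQ0RYdcdHtmZLpZ"/>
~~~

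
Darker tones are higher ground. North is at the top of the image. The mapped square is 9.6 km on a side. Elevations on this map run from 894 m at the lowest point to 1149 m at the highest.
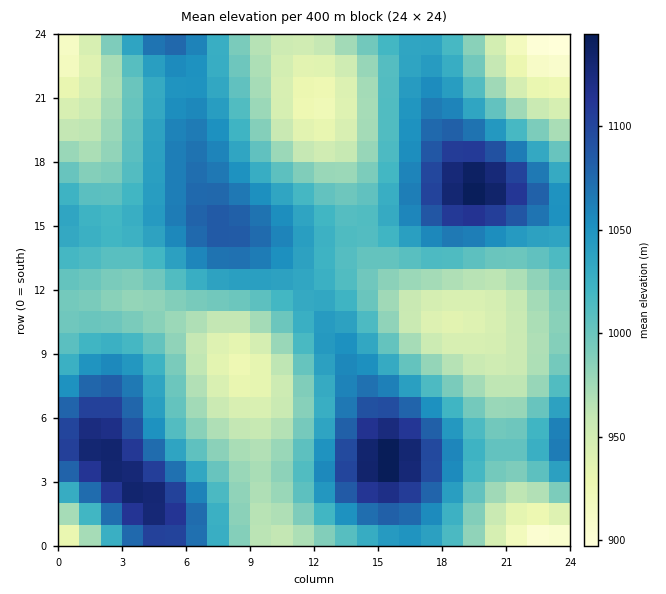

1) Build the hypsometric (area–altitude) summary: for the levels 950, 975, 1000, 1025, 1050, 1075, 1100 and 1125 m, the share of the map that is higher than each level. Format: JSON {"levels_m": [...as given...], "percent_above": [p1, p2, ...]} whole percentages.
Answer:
{"levels_m": [950, 975, 1000, 1025, 1050, 1075, 1100, 1125], "percent_above": [90, 76, 60, 43, 27, 15, 8, 3]}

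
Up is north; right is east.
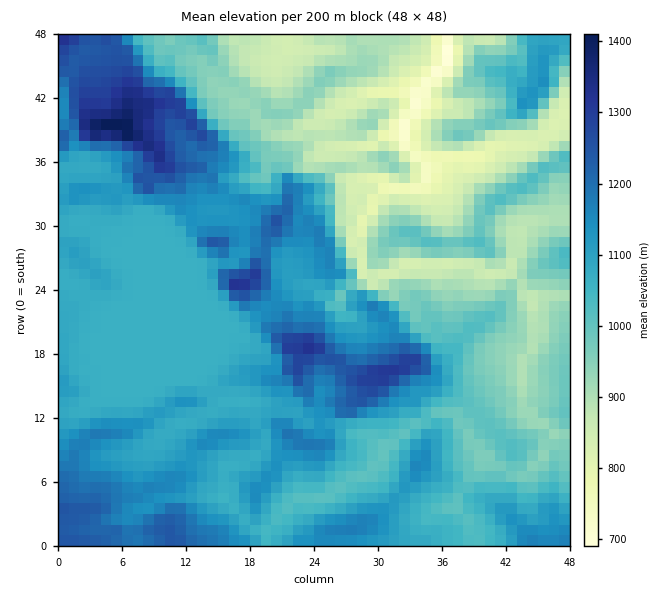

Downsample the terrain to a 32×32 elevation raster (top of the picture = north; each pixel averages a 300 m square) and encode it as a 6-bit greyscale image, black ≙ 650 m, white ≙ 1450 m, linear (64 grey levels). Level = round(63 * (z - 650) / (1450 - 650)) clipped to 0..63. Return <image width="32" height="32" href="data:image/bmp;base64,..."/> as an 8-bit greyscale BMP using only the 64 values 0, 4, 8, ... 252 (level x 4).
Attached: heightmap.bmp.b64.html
<image width="32" height="32" href="data:image/bmp;base64,Qk02CAAAAAAAADYEAAAoAAAAIAAAACAAAAABAAgAAAAAAAAEAAATCwAAEwsAAAABAAAAAAAAAAAAAAEBAQACAgIAAwMDAAQEBAAFBQUABgYGAAcHBwAICAgACQkJAAoKCgALCwsADAwMAA0NDQAODg4ADw8PABAQEAAREREAEhISABMTEwAUFBQAFRUVABYWFgAXFxcAGBgYABkZGQAaGhoAGxsbABwcHAAdHR0AHh4eAB8fHwAgICAAISEhACIiIgAjIyMAJCQkACUlJQAmJiYAJycnACgoKAApKSkAKioqACsrKwAsLCwALS0tAC4uLgAvLy8AMDAwADExMQAyMjIAMzMzADQ0NAA1NTUANjY2ADc3NwA4ODgAOTk5ADo6OgA7OzsAPDw8AD09PQA+Pj4APz8/AEBAQABBQUEAQkJCAENDQwBEREQARUVFAEZGRgBHR0cASEhIAElJSQBKSkoAS0tLAExMTABNTU0ATk5OAE9PTwBQUFAAUVFRAFJSUgBTU1MAVFRUAFVVVQBWVlYAV1dXAFhYWABZWVkAWlpaAFtbWwBcXFwAXV1dAF5eXgBfX18AYGBgAGFhYQBiYmIAY2NjAGRkZABlZWUAZmZmAGdnZwBoaGgAaWlpAGpqagBra2sAbGxsAG1tbQBubm4Ab29vAHBwcABxcXEAcnJyAHNzcwB0dHQAdXV1AHZ2dgB3d3cAeHh4AHl5eQB6enoAe3t7AHx8fAB9fX0Afn5+AH9/fwCAgIAAgYGBAIKCggCDg4MAhISEAIWFhQCGhoYAh4eHAIiIiACJiYkAioqKAIuLiwCMjIwAjY2NAI6OjgCPj48AkJCQAJGRkQCSkpIAk5OTAJSUlACVlZUAlpaWAJeXlwCYmJgAmZmZAJqamgCbm5sAnJycAJ2dnQCenp4An5+fAKCgoAChoaEAoqKiAKOjowCkpKQApaWlAKampgCnp6cAqKioAKmpqQCqqqoAq6urAKysrACtra0Arq6uAK+vrwCwsLAAsbGxALKysgCzs7MAtLS0ALW1tQC2trYAt7e3ALi4uAC5ubkAurq6ALu7uwC8vLwAvb29AL6+vgC/v78AwMDAAMHBwQDCwsIAw8PDAMTExADFxcUAxsbGAMfHxwDIyMgAycnJAMrKygDLy8sAzMzMAM3NzQDOzs4Az8/PANDQ0ADR0dEA0tLSANPT0wDU1NQA1dXVANbW1gDX19cA2NjYANnZ2QDa2toA29vbANzc3ADd3d0A3t7eAN/f3wDg4OAA4eHhAOLi4gDj4+MA5OTkAOXl5QDm5uYA5+fnAOjo6ADp6ekA6urqAOvr6wDs7OwA7e3tAO7u7gDv7+8A8PDwAPHx8QDy8vIA8/PzAPT09AD19fUA9vb2APf39wD4+PgA+fn5APr6+gD7+/sA/Pz8AP39/QD+/v4A////ALy4uLSssLi4sKigmISAjJigoKCYlIyIhIB4eICUoKCguLSwqKCstLSonJiIiHyAiJigpKCYiIB8fHh8jJiUlJi4uLSsoJygpJiMhIiUgHh4eICMlJSMgHhweISQkISQjLCssKigoKCckIiEkJyQfHh4dHh8hJSMhHx4gHx8dIB8rKikoJiUnJyYjISMlJyMiIh8dHB4jJyQgHBsbGhkbGykpJiQjIyMlJSMiISImJicnIh8dHCEoJR8bGBodGhgaJykoJyUiIiMmKCYlIyUqKiklHx0cHSQkHxoaHB0bGBgkJSgoJyUiISIkJSUjJyglJiMgHx8eHSAdGhwcGRcWGSIhISIiIyQkIyIiIiIjJCUnKy0oJiMiHRscHBoXFhkbJCIhISEhISQkIiEhIyUmKycrLjAsJyUjHx0aGRYWGBokISEhISEhISEhIyQmKC0tKSwxMzMvKichHBkYFRUYGiIhISEhICAgICEhIyQlMDEuLy0uMDMxJyEcGRcVFBgaIiEhISEgICAgISEhIiozNTEqJygqLCkgHx0ZFxYUFhkiISEhISEgICAgISElLC0tKyUkJSclHRwcHRwZFxQVGCIhISEhISEhISEhJCcoKSgmICInKB8aGxkbHBwXExUXIiEhISEhISEhISUuKygmJSEdJCQbGBoYFxcXGRcSExQhIiMiISEhISEiLzQxKCQjJSMaEBIVFRQUFBITFBYXFyIjIyEhISEhISInKTAmJCUnJhQTEg8PEBARERIRFxscIyMhISEhISEiKiomKiglJighDhUYFxgbGhocGRIVGR0iIiEhISEhISYqKicqLSkoKBoOExkcHBkWGRsVEhMVFyIhISIhISEkJiYmJiguKyglFQ8NFRcVEREVGxcTExMUJCQkJSMlJygnJiYnJygsJh8VDwwPEA8ODxMaHRkXFRUkJiUlKC8sLCkpJiIeIComIBQODgoLCQoNEBQYHB0YFiIiIiQrLzMwLSsmIRwbHRYVFBIRExULCAwMDRAUGh0aJiMlJywzNS8sKyghGxkYExAQEBIVDggMDAwLDQ4QFRssLjQ1OTcyLi8uIhsYFRMTEhISEAwGCxIXGBMODg4OECk0Ojs6NjEwMSEZGBUWFREQERMWDwcKERYWGRsbGA8NKTQ0Njg3NDImGhcWFxcXFhIPDxESDAUKDhEVGSElFw4rMjI0NjMwKh0XFhcVExMWFhIQDQsJBgoTFxkbIiUiEy4wMDEyKyMdGhcXFBEQERQYGBYVEg4LBQsXHB8hIyUZMC4vLy4jHBoZGhYSEBAQEBITFRUTEQ8KBRIbGx0iJSA0MC8vJx0aGhsbFBISEA8QEhMUFBQTEQsHERMTGiIkIw="/>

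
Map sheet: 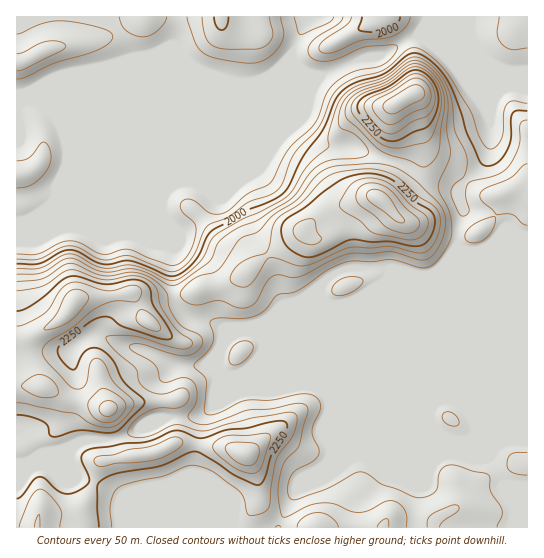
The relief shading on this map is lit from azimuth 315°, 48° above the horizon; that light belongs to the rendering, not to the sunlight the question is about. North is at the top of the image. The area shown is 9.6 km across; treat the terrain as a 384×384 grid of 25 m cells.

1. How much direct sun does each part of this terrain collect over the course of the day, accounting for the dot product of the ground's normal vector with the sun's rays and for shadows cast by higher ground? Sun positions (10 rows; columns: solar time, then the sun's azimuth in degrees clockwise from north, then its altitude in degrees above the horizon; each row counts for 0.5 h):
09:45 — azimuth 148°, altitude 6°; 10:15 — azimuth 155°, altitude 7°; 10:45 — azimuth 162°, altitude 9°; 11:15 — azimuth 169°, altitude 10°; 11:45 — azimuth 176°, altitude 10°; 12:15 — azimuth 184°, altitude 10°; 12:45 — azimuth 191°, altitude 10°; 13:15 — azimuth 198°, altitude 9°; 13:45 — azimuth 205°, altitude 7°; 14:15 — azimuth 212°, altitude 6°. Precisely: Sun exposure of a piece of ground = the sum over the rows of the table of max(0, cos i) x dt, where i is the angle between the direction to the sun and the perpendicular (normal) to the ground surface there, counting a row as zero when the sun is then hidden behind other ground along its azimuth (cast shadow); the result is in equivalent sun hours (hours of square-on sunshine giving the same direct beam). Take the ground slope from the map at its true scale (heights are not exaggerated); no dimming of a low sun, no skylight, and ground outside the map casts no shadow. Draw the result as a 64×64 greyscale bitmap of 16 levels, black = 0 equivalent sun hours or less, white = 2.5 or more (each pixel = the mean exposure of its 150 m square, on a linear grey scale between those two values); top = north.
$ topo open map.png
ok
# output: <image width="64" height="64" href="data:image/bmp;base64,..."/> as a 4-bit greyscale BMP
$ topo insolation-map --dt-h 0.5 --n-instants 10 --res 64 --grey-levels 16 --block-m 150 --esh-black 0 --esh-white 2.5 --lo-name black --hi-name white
<image width="64" height="64" href="data:image/bmp;base64,Qk12CAAAAAAAAHYAAAAoAAAAQAAAAEAAAAABAAQAAAAAAAAIAAATCwAAEwsAABAAAAAAAAAAAAAAABEREQAiIiIAMzMzAERERABVVVUAZmZmAHd3dwCIiIgAmZmZAKqqqgC7u7sAzMzMAN3d3QDu7u4A////AERFVVVEREREREREREREVWZkMiMzMiIzRVREVVVVVVVEI0VVRVRERERERERERERWiGIAAAEQAAE0QzNFZmZVVUQiNDMzRERERERERERERFZ3UgAAABEQAAEhERJERERERBEREAEjVVREREREREREVmVCAAAAEiIQAAEQESIzMzREEQAAAANWZUREREREREZ3ZVMhAAASMyEAEiIjMzM0REQxAAEhFGiIdlVERERFeaqGVDMgARIjIhI0REREM0VURUIAIzRXmru6qYZURFi83JdmVDRDIiIjREREQzIjNFVmQzM0RHiavN3dyodoq97sl2d3ZURDM0RERERCESIzRVVERERFVDRoq8zcuqrMy6mHeIiHVEREREREREMzRERERGZUREMQAAERJYu7mZl1M1iZh2VEREREREREREREREMiRGd3VCAAAAAAFGZDIhAAJpqWQ0RERERERERERERERERERWeHZVQgAAAAAAAAAAACaYZDRERERERERERVVERERFVVVnm+/+YAAAAAAAAAAAAUZmVERERERERERmVEREREd3eIiKzv/nEAAAAAAAAAAAAmd0RERERERERVVERERESaqqqZiHiay1IQEQAAAAAAAAJWVEREREREREMjRERERLvLqYZTERNGdmiGIAAAAAAAABNEREREREREREREREREqqqGMREAAAAAETQxAAAAAAAAAURERERERERERERERERVVUIQEhAAAAAAAREAAAAAAAAkRERERERERERERERERDIhEQAjIAASMQAAASEAAAAAEzREREREREREREREREREIhAAETMyEiMzEAABIiEAARIzREREREREREREREREREQzIRESMhEREREiMzMiNUIjM0REREREREREREREREREREQzIiIQAAAAFHrMlTM1dkM0REREREREREREREREREREZmZlMgAAEiR63tuoVDI1RERERERERERERERERERERERGirqFIAJGi9/pMSRUQhJERERERERERERERERERERERBJHrdt0Rpvf/WEAATREREREREREREREREREREREREREAAFJzcqYiJlzEAASRVVVREREREREREREREREREREREQAABOKu6h2UxAAAkZom7p1RERERERERERERERERERERBEAEkeaupdjERI2iZmaqpdUREREREREREREREREREREERESI1Z3iIYyI1iqmYiId2VUREZlREREREREREREREQAAAAAEREjRDIRJGd4h3d3eIdURXh1RERERERERERERAAAAAAAAAAAAAAAETRnd4iJmpVDI1ZUREREREREREREAAAAAAAAAAAAAAAAATRWeJmrunQhE0VEREREREREREQAAAAAAAAAAAAAAAABEiRomave2mVFVVRYqVRERERERAAAAAAAAAAAAAAAAAIhEjaJq9//3Lu6ms7tpUREREREAAAAAAAAAAAAAAAAEyIRJGiqrO///////+yoREREREQQAAAAAAAAAAAAAAARIiIjV5h3is3u////26hleGRERCAAAAAAAAAAAAAAAAABERNWZlRFeaq9//66h1RXhkREIQAAAAAAAAAAAAAAAAAAAjMzRERWd4m8uYd2QRE2VFYhAAAAAAAAAAAAAAAAAAAAAAEkVVZ4iZdCI0QxAANmZjIQAAAAAAAAAAAREAAAAAAAAAJFZ5q6gwAAEiIjRWZlIhEAAAAAAAABEREAAAAAAAAAACNGiqhBAAABI1eIh2YyEQAAAAAAARERAAAAAAAAAAAAASNFQgAAAAI0RFVmZXZCEAAAAAABEREQERAAAAAAAAAAERAAAAABI0QxAAJFdlQhEAAAARERIiIiEQAAAAAAAAAAAAAAABJFVTAAABQjRDIRAAARESIiMiIhEAAAAAAAAAAAAAAAI1VVQQAAEgAjIiERABERIiIzMyIRAAAAAAAAAAAAAAI0VlVBAAARABIiIiIRIiIiIzMzMiERAAAAAAAAAAACNFVVVDEAACIRIiIzMzMzMzMzMzMzIiIQAAAAAAAAAUd3ZmQyIQABIzMyI0REREMzMzMzMzMzMiEQAAARAAA5y5iHZCIRAANENDIkREREREQzMzMzMzMzIhEAABNESM3MuZl0MiERJFVEMjREREREREMzMzMzMzMiIhAAElesy7y7uoZDMiI1QkQyRERERERERDMzMzMzMzIiIRESR7uqq8zLl1MiIzMQQzRERERERERERDREMzMzMyIiESIjVmZovMuGQhEzIQBEREREREREREREREQzMzMzMiIhIQAAAAJZqGQxEzMgAFRERERERERERERERDNEMzMyIiIQAAAAAAJDMhEjMzEBqFREREREREREREREM0RDMzMyIhAAAAAAAAAREjMzMyLcuFREREREREREREQ0RVVDMzMyIQAAAAAAAAATNDM0RJvMuXZURERERERERWd4iIZDM1ZUEAAAAAAAACM0M0RVJZvMy7mHVERERER5qpmZmGQ1eZdCAAAAAAABIzREZ4cBJYmZmZmIdlRERomqqYiIdkRWiGQgAAAAABIjNEVndwAAEjRFZneJmFRWeJmXZmd2QxEkVUIQAAAAEiM0VWZmIQAAASM0VniZh3ZmeHZVVUQyAAATRDIAAAESMzREVVZDIREiMzRFZ3h3dlVmZURDIjMQAAAjMxAAESIzNDREVkREQzREREVVVVVVVVVUREMyIyEAACMiEBERIjM0NERV"/>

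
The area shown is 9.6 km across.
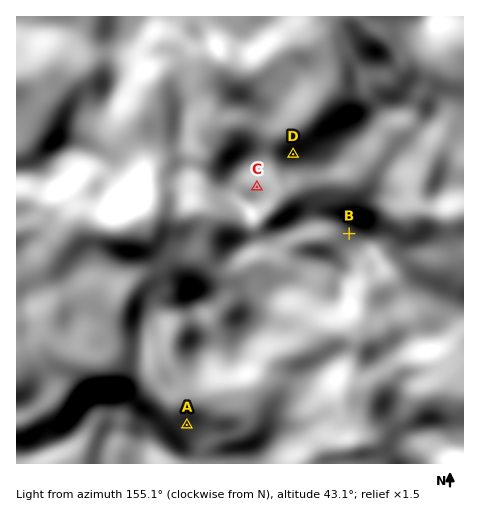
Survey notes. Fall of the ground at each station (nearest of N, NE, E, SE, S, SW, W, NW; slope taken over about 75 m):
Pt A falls N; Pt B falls W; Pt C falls E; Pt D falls N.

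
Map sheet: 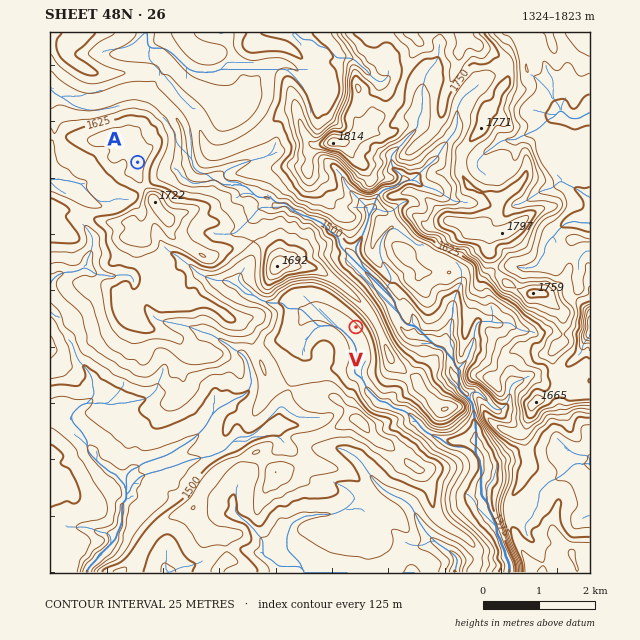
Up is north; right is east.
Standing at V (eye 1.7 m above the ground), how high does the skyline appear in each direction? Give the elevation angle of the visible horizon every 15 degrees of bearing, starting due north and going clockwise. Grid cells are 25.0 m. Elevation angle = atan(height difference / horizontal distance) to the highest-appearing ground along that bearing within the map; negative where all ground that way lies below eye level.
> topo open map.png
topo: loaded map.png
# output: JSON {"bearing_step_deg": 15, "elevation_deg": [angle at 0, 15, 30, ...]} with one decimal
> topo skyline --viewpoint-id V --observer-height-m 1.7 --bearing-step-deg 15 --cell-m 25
{"bearing_step_deg": 15, "elevation_deg": [12.1, 14.1, 15.5, 16.2, 16.2, 15.3, 13.7, 11.8, 10.0, 7.5, 3.6, 2.4, 4.0, 3.6, 3.0, 3.0, 3.1, 2.4, 3.8, 2.9, 6.1, 7.1, 6.9, 9.5]}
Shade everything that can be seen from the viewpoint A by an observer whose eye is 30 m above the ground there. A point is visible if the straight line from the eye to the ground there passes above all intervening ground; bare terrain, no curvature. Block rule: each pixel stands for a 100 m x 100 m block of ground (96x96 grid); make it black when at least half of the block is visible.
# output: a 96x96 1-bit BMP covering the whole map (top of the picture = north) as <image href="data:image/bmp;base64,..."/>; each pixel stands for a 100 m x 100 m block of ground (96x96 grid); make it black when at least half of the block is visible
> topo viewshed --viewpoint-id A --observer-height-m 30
<image width="96" height="96" href="data:image/bmp;base64,Qk2+BAAAAAAAAD4AAAAoAAAAYAAAAGAAAAABAAEAAAAAAIAEAAATCwAAEwsAAAIAAAAAAAAA////AAAAAAAAAAAAAAAAAAAAAAQAAAAAAAAAAAAAAAwAAAAAAAAAAAAAAAgAAAAAAAAAAAAAABgAAAAAAAAAAAAAAAAAAAAAAAAAAAAAAAAAAAAAAAAAAAAAAAAAAAAAAAAAAAAAAAAAAAAAAAAAAAAAAAAAAAAAAAAAAAAAAAAAAAAAAAAAAAAAAAAAAAAAAAAAAAAAAAAAAAAAAAAAAAAAAAAAAAAAAAAAAAAAAAAAAAAAAAAAAAAAAAAAAAAAAAAAAAAAAAAAAAAAAAAAAAAAAAAAAAAAAAAAAAAAAAAAAAAAAAAAAAAAAAAAAAAAAAAAAAAAAAAAAAAAAAAAAAAAAAAAAAAAAAAAAAAAAAAAAAAAAAAAAAAAAAAAAAAAAAAAAAAAAAAAAAAAAAAAAAAAAAAAAAAAAAAAAAAAAAAAAAAAAAAAAAAAAAAAAAAAAAAAAAAAAAAAAAAAAAAAAAAAAAAAAAAAAAAAAAAABAAAAAAAAAAAAAAADgAAAAAAAAAAAAAAB4AAAAAAAAAAAAAAB8AAAAAAAAAAAAAAB+AAAAAAAAAAAAAAA/AAAAAAAAAAAAAAAcAAAAAAAAAAAAAAAEAAAAAAAAAAAAAAjgAAAAAAAAAAAAAB34AAAAAAAAAAAAAB/8AAAAAAAAAAAAAB/+AAAAAAAAAAAAAD//AAAAAAAAAAAAAH/+AAAAAAAAAAAAAH/+AAAAAAAAAAAAAAf+AAAAAAAAAAAAAAf4AAAAAAAAAAAAAA+AAAAAAAAAAAAAAA+AAAAAAAAAAAAAAI+AAAAAAAAAAAAGA5vAAAAAAAAAAAAMAzhwAAAAAAAAAAAcAzgwAAAAAAAgAAA8I/gAAAAAAAAwAAA/89AAAAAAAAA4AAB9/8AAAAAAAAA8AAD4P8AAAAAAAAA/AAHwf8AAAAAAAAB/gA3x8cAAAEAAAAB/wA3/+AAAAcBwAAD/QAT/fAAAD8B4AAD/QYAffgAAD8AcAAD9I4A//AIAD4/8AAD9DwA//QMAD//8YAR8bwA/78CAD//4fAQF7AAf7/AAD//4f4cP6AADv/AAD///f+E74AAAD/AAD/8P//n/wAAABwgAD/wP////wAAABAAAD/w/////wAgABAAAD/n/////wBAAAAAAD+P/////wDAAAAAAD8P//+//wGAAAAAAD8P//+P/wMAAAAAAB/P/7/n/44AAAAAAA//+T////wAAAAAAA//+Dz//3AAAAAAAAAf+Dh/PxAAAAAAAAAD+Dh/nhnAAAAAAAAAIDh//gPgAAAAAAAAADh//AcgAAAAAAAAADB//AMAAAAAAAAAAGD//AMAAAAAAAAAAMH//AOAAAAAAAAAAYH/+AGAAAAAAAAAAwf/+AGAAAAAAAAABg//+AGAAAAAAAHwBB//8AMAAAAAAAf//D//8AMAAAAAAB/AAH//4AMAAAAAAD4AAv///wMAAAAAADwAA////j/4AAAAAA4AB/+//D/x8AAAAA//n/A/8H/x8AAAAAP//+A8AH/z4DAAAAH//8A4AH//wDAAAA="/>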